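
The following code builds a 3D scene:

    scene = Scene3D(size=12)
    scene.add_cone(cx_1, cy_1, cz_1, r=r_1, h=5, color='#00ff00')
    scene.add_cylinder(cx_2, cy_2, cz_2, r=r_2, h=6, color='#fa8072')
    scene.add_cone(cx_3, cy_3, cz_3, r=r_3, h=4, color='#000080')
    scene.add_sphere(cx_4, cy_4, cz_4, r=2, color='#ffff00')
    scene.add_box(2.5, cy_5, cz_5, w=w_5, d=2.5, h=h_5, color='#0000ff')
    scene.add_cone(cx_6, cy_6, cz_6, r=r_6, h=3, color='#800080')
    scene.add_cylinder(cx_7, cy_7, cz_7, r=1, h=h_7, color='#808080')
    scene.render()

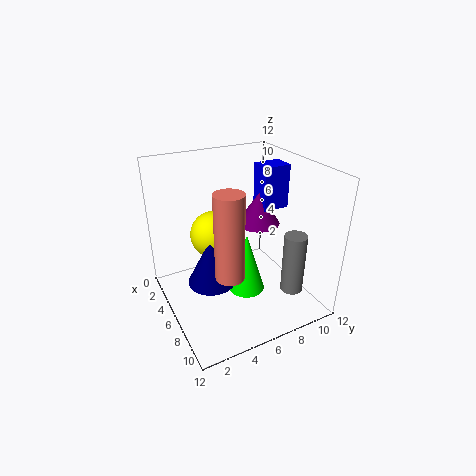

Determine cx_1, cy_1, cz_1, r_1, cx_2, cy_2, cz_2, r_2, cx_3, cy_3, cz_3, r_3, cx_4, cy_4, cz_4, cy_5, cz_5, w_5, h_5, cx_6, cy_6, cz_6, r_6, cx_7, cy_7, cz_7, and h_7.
cx_1 = 7.5
cy_1 = 6
cz_1 = 2
r_1 = 1.5
cx_2 = 10.5
cy_2 = 3
cz_2 = 6
r_2 = 1
cx_3 = 6
cy_3 = 3.5
cz_3 = 2.5
r_3 = 2
cx_4 = 4.5
cy_4 = 4.5
cz_4 = 6
cy_5 = 9.5
cz_5 = 7
w_5 = 2
h_5 = 4
cx_6 = 3.5
cy_6 = 9.5
cz_6 = 5.5
r_6 = 2
cx_7 = 8
cy_7 = 10.5
cz_7 = 0.5
h_7 = 5.5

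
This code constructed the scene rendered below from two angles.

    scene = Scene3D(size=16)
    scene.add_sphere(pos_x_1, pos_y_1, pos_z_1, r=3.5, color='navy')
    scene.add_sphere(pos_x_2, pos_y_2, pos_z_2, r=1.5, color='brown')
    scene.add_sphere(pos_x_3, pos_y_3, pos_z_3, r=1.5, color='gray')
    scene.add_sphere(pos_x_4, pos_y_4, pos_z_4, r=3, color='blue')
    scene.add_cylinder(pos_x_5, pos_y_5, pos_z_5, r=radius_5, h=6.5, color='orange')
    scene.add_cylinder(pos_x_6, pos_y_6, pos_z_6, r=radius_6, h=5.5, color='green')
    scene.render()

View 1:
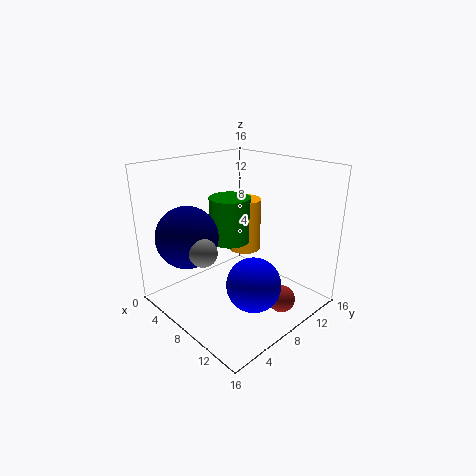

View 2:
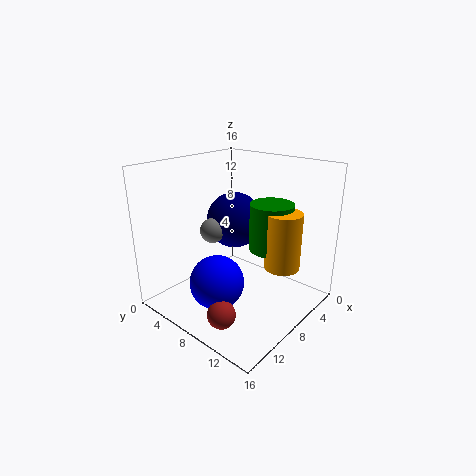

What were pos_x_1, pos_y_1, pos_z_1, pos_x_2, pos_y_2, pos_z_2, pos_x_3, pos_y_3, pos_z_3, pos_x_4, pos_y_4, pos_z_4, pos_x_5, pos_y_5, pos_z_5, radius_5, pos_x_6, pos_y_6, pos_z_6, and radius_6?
pos_x_1 = 4; pos_y_1 = 4; pos_z_1 = 8; pos_x_2 = 13; pos_y_2 = 10; pos_z_2 = 1.5; pos_x_3 = 7.5; pos_y_3 = 3.5; pos_z_3 = 7.5; pos_x_4 = 11; pos_y_4 = 7.5; pos_z_4 = 3.5; pos_x_5 = 5; pos_y_5 = 12; pos_z_5 = 4.5; radius_5 = 2; pos_x_6 = 4.5; pos_y_6 = 10; pos_z_6 = 6; radius_6 = 2.5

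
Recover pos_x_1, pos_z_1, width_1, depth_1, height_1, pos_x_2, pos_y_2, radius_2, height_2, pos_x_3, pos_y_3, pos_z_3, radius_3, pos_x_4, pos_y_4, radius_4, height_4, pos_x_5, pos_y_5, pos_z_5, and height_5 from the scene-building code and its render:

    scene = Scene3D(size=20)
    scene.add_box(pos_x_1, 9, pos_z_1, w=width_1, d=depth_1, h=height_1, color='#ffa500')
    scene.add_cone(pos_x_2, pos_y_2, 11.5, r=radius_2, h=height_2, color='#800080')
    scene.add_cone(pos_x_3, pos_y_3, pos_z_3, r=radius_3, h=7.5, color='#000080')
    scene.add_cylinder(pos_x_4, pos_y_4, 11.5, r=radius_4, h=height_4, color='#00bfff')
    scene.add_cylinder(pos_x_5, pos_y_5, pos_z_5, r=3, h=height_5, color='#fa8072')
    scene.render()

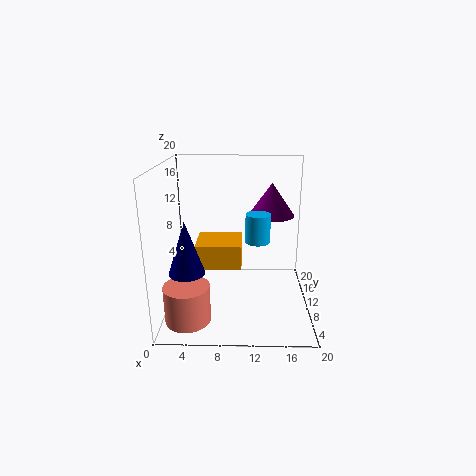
pos_x_1 = 4; pos_z_1 = 5.5; width_1 = 6.5; depth_1 = 6; height_1 = 3.5; pos_x_2 = 15; pos_y_2 = 16; radius_2 = 3.5; height_2 = 5; pos_x_3 = 3; pos_y_3 = 8; pos_z_3 = 5.5; radius_3 = 2.5; pos_x_4 = 12.5; pos_y_4 = 5; radius_4 = 1.5; height_4 = 3.5; pos_x_5 = 3.5; pos_y_5 = 4.5; pos_z_5 = 0.5; height_5 = 5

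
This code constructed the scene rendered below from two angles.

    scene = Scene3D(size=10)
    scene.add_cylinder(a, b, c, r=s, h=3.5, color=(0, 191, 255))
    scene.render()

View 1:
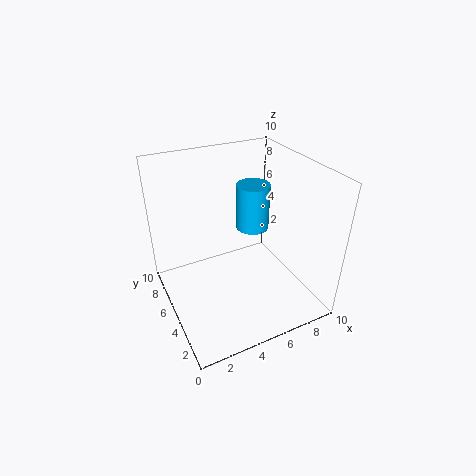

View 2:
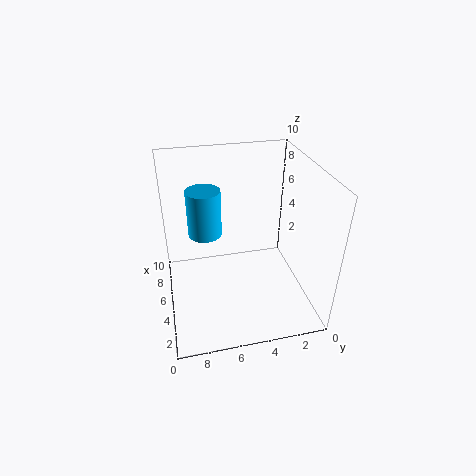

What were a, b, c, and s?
a = 7.25, b = 7, c = 4.25, s = 1.25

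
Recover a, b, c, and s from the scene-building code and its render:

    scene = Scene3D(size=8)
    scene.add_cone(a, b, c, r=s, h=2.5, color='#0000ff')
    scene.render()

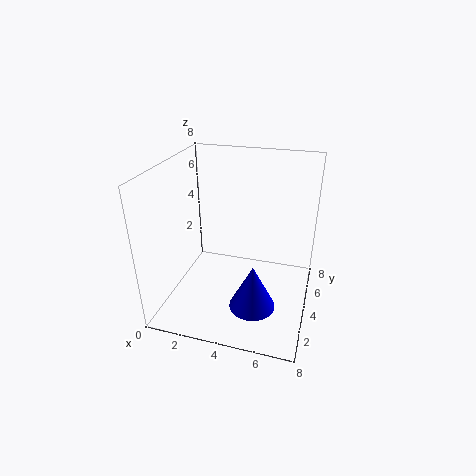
a = 5.25, b = 2.5, c = 0.75, s = 1.25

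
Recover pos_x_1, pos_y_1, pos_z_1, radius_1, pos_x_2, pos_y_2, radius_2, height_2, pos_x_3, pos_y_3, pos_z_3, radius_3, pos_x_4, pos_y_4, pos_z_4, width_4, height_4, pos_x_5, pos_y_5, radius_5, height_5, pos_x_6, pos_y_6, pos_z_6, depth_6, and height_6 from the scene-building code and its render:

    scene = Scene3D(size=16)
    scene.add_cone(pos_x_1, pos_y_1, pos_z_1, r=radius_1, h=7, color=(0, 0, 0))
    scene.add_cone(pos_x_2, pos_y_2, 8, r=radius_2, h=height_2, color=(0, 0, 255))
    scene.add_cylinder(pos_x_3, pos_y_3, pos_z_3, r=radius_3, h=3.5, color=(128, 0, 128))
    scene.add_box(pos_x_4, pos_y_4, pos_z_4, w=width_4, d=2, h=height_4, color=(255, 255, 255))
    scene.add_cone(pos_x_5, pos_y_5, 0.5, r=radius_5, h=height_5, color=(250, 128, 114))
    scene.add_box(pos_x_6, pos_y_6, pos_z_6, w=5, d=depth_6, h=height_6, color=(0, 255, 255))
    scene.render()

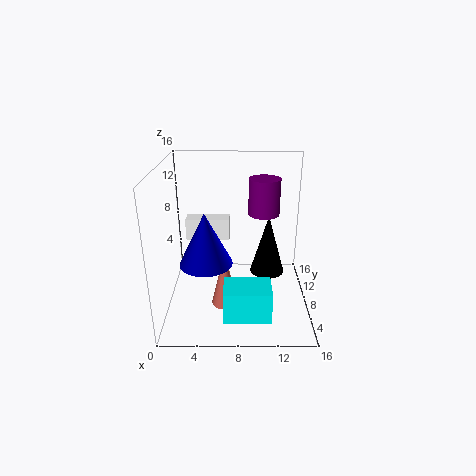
pos_x_1 = 11.5
pos_y_1 = 9.5
pos_z_1 = 3
radius_1 = 2
pos_x_2 = 5
pos_y_2 = 2.5
radius_2 = 2.5
height_2 = 5
pos_x_3 = 10.5
pos_y_3 = 5
pos_z_3 = 12
radius_3 = 1.5
pos_x_4 = 2
pos_y_4 = 9.5
pos_z_4 = 7
width_4 = 5
height_4 = 2.5
pos_x_5 = 6.5
pos_y_5 = 6.5
radius_5 = 1.5
height_5 = 6.5
pos_x_6 = 6.5
pos_y_6 = 2
pos_z_6 = 1
depth_6 = 3.5
height_6 = 3.5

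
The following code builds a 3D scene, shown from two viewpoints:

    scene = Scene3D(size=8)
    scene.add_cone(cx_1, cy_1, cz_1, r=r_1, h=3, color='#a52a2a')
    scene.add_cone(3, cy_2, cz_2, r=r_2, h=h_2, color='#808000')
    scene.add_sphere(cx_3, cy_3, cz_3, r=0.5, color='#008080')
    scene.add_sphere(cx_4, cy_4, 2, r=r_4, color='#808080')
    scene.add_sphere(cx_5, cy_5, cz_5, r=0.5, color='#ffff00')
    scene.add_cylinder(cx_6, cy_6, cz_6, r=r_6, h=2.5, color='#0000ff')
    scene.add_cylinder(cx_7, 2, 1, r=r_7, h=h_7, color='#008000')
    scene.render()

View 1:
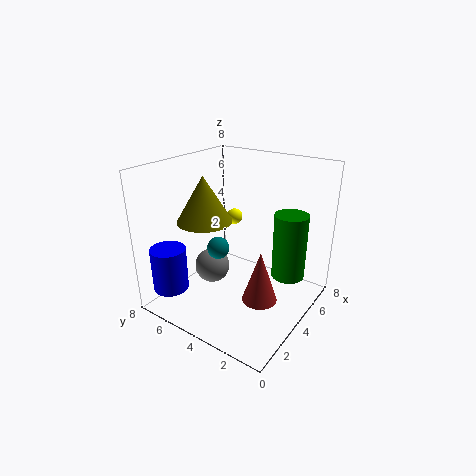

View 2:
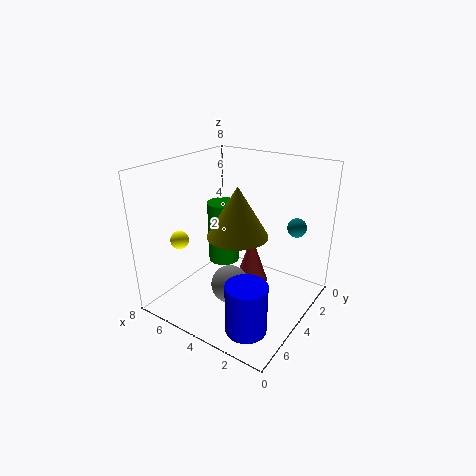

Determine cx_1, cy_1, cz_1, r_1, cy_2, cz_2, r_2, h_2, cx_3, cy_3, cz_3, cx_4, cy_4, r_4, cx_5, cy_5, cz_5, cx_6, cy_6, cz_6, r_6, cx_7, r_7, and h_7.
cx_1 = 4
cy_1 = 2.5
cz_1 = 0.5
r_1 = 1
cy_2 = 5.5
cz_2 = 5
r_2 = 1.5
h_2 = 2.5
cx_3 = 1
cy_3 = 3
cz_3 = 5
cx_4 = 3.5
cy_4 = 5.5
r_4 = 1
cx_5 = 6.5
cy_5 = 6
cz_5 = 4
cx_6 = 1.5
cy_6 = 7
cz_6 = 1
r_6 = 1
cx_7 = 6.5
r_7 = 1
h_7 = 4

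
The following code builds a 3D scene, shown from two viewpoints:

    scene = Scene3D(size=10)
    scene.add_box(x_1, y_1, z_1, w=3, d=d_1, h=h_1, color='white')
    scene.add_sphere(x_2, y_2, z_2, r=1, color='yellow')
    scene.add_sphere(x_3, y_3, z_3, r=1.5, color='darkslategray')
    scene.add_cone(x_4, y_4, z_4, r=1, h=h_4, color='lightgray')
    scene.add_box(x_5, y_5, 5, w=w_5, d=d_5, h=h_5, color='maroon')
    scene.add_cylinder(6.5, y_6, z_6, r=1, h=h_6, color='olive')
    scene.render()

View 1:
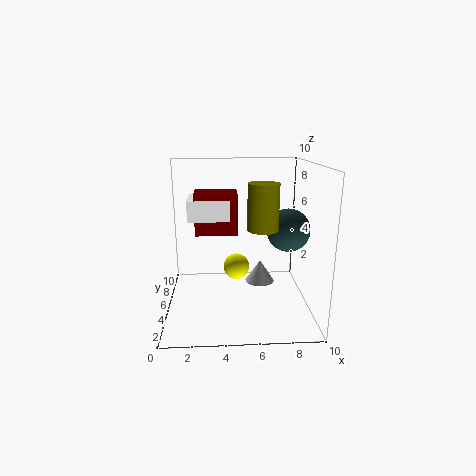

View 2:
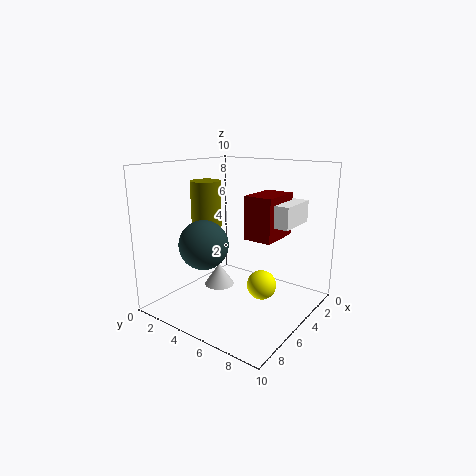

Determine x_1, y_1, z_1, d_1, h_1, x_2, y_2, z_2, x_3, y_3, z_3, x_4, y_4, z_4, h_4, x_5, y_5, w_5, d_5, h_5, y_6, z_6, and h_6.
x_1 = 1.5, y_1 = 5.5, z_1 = 6, d_1 = 3, h_1 = 1.5, x_2 = 5, y_2 = 7, z_2 = 2, x_3 = 8.5, y_3 = 5, z_3 = 5.5, x_4 = 6.5, y_4 = 4.5, z_4 = 2, h_4 = 1.5, x_5 = 2, y_5 = 5.5, w_5 = 3, d_5 = 2, h_5 = 3, y_6 = 3.5, z_6 = 6, h_6 = 3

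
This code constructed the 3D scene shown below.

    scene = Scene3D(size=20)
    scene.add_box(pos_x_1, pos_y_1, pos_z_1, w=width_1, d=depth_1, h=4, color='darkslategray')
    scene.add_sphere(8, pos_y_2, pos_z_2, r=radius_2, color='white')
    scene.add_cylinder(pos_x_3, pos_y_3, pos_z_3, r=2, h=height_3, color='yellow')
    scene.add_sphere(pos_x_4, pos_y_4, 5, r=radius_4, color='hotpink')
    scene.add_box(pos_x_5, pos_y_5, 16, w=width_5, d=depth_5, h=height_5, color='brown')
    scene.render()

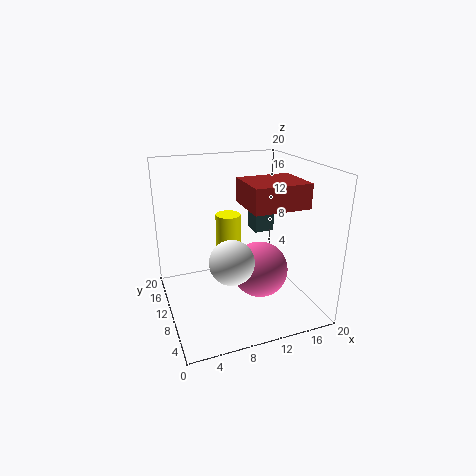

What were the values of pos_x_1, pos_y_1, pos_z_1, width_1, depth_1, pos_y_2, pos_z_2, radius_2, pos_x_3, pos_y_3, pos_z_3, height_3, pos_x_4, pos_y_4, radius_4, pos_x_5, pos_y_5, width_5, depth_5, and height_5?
pos_x_1 = 14, pos_y_1 = 13, pos_z_1 = 9, width_1 = 3, depth_1 = 3, pos_y_2 = 7, pos_z_2 = 8, radius_2 = 3, pos_x_3 = 11, pos_y_3 = 17, pos_z_3 = 4, height_3 = 7, pos_x_4 = 13, pos_y_4 = 9, radius_4 = 4, pos_x_5 = 9, pos_y_5 = 2, width_5 = 7, depth_5 = 6, height_5 = 3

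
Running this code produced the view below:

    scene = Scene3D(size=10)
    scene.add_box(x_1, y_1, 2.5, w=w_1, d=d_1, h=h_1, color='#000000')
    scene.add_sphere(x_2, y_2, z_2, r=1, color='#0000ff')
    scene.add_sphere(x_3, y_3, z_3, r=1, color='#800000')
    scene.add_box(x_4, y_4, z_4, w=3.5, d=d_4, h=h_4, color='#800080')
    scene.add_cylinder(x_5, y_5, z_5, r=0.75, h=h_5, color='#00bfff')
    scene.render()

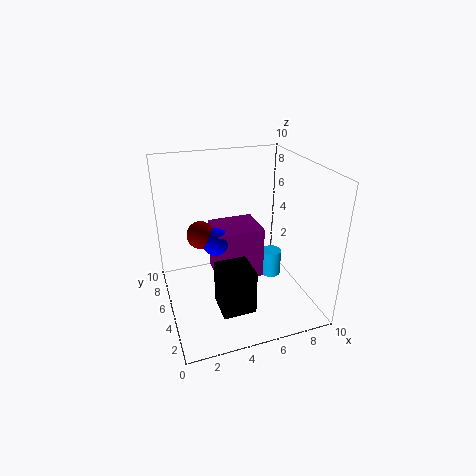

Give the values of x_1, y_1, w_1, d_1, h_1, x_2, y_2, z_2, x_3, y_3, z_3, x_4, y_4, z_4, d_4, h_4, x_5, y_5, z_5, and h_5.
x_1 = 2.5
y_1 = 0.25
w_1 = 2
d_1 = 2
h_1 = 2.75
x_2 = 3.75
y_2 = 6.25
z_2 = 4.25
x_3 = 2.75
y_3 = 6.75
z_3 = 4.75
x_4 = 3.75
y_4 = 5.5
z_4 = 1
d_4 = 3
h_4 = 4
x_5 = 8
y_5 = 5.75
z_5 = 1
h_5 = 2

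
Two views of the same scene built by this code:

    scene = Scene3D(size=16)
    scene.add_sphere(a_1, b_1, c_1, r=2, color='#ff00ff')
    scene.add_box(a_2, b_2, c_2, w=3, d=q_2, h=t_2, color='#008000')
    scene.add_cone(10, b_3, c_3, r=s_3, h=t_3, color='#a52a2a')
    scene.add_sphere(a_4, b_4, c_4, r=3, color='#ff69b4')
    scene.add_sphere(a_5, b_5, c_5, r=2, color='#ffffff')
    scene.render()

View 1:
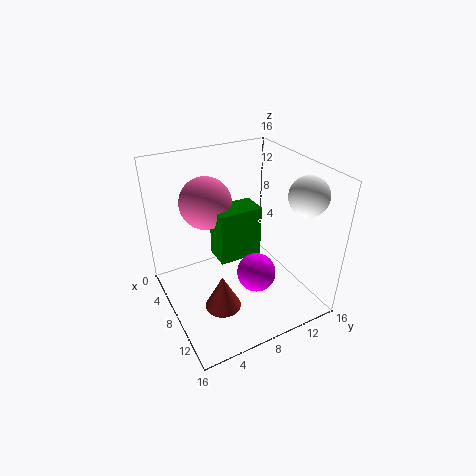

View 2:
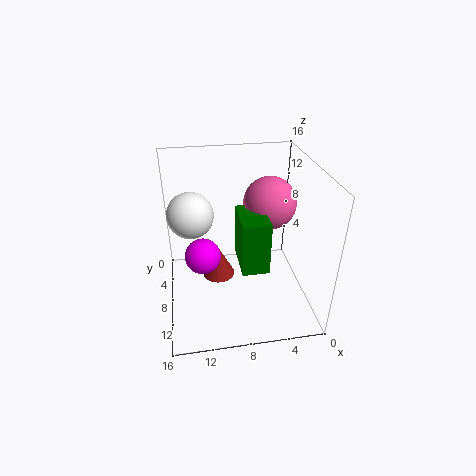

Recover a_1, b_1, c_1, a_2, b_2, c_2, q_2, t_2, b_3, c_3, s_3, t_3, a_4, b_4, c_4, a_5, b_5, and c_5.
a_1 = 12, b_1 = 8, c_1 = 6, a_2 = 5, b_2 = 6, c_2 = 5, q_2 = 5, t_2 = 6, b_3 = 5, c_3 = 1, s_3 = 2, t_3 = 4, a_4 = 4, b_4 = 6, c_4 = 11, a_5 = 13, b_5 = 13, c_5 = 14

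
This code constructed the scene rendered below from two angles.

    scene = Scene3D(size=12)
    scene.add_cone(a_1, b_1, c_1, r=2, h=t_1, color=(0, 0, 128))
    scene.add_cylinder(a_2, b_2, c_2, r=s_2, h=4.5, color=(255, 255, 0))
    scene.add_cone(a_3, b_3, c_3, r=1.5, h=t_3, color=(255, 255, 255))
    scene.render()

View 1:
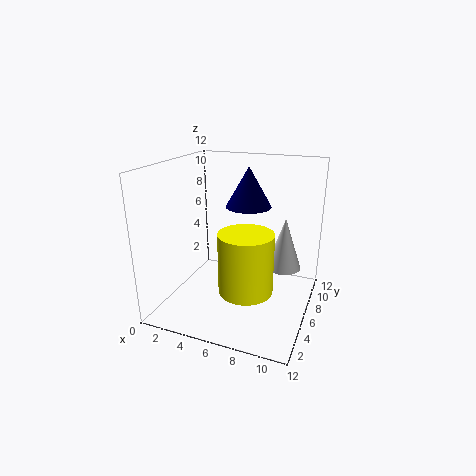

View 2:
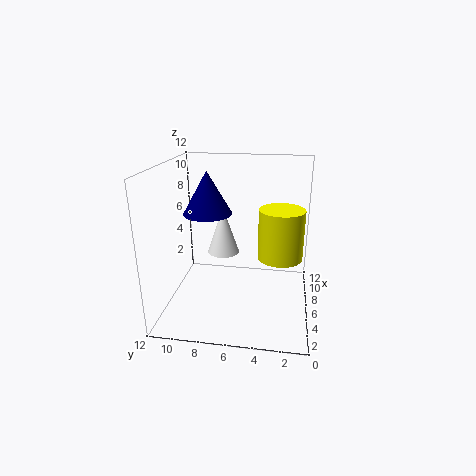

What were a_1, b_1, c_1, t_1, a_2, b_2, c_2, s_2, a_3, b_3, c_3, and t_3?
a_1 = 6; b_1 = 8.5; c_1 = 8; t_1 = 3.5; a_2 = 8; b_2 = 2.5; c_2 = 3.5; s_2 = 2; a_3 = 9.5; b_3 = 8; c_3 = 3; t_3 = 4.5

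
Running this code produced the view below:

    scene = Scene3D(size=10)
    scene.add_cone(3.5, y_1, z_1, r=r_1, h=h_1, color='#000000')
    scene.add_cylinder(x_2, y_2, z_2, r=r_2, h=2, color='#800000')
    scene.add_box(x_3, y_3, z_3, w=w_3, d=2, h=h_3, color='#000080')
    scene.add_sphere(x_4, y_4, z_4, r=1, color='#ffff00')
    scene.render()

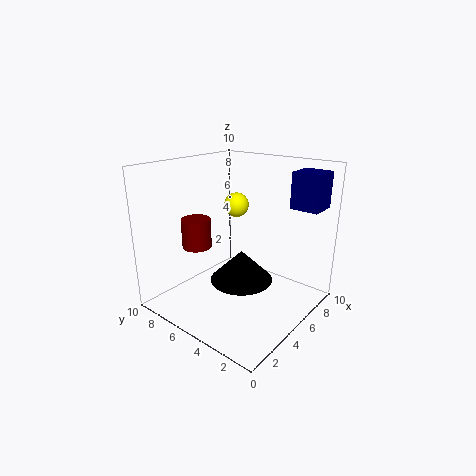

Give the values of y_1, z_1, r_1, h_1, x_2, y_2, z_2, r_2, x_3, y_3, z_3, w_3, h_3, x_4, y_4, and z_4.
y_1 = 3.5, z_1 = 3, r_1 = 2, h_1 = 2, x_2 = 3, y_2 = 7, z_2 = 4.5, r_2 = 1, x_3 = 7.5, y_3 = 0.5, z_3 = 7, w_3 = 2, h_3 = 2.5, x_4 = 8.5, y_4 = 8, z_4 = 6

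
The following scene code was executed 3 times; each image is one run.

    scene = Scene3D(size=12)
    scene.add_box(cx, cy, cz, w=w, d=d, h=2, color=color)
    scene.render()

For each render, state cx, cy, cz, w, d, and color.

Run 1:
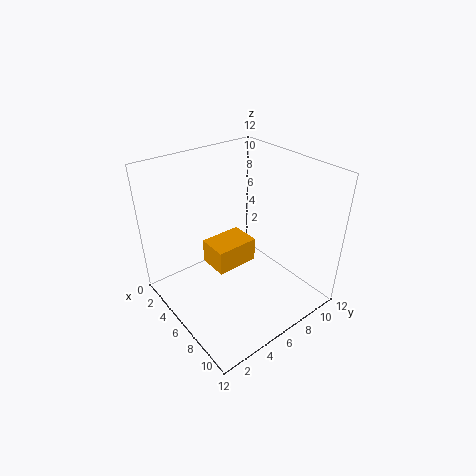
cx = 4.5; cy = 3.5; cz = 4; w = 2.5; d = 3.5; color = 'orange'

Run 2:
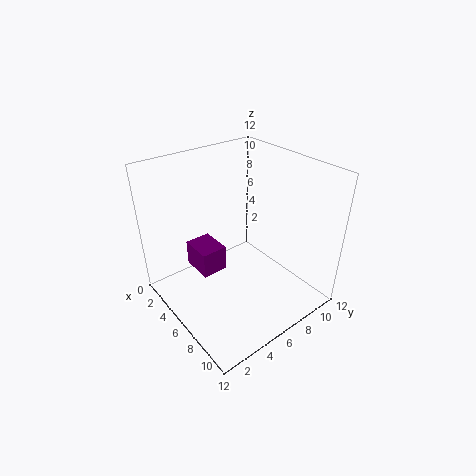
cx = 4.5; cy = 2; cz = 4.5; w = 2.5; d = 2; color = 'purple'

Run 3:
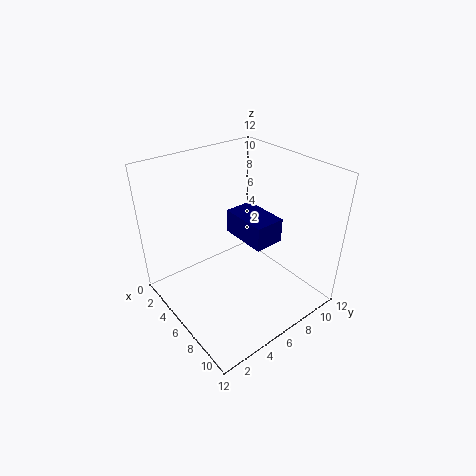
cx = 4.5; cy = 6; cz = 6; w = 4; d = 2.5; color = 'navy'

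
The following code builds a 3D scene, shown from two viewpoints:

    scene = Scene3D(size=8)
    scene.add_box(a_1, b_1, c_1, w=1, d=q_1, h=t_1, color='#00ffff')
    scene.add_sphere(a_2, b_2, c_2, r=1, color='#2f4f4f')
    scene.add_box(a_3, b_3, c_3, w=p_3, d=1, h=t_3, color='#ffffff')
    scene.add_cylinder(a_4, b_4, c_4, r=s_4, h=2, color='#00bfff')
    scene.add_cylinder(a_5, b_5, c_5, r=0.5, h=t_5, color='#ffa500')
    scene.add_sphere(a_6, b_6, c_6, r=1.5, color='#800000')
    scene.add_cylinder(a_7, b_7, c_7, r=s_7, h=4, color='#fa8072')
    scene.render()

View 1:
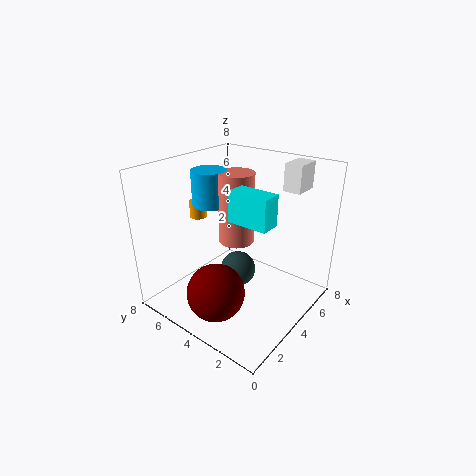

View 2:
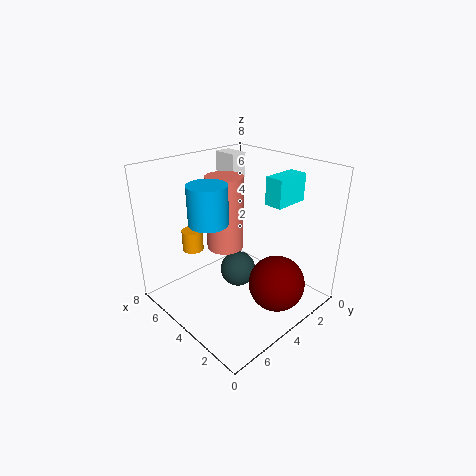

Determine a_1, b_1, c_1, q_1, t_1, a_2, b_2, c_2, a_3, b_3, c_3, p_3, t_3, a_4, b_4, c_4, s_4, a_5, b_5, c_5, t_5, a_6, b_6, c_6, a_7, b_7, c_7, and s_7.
a_1 = 2
b_1 = 1
c_1 = 6
q_1 = 2
t_1 = 1.5
a_2 = 4
b_2 = 4
c_2 = 2
a_3 = 6
b_3 = 1.5
c_3 = 6.5
p_3 = 1.5
t_3 = 1.5
a_4 = 4
b_4 = 6
c_4 = 5.5
s_4 = 1
a_5 = 4
b_5 = 7
c_5 = 4.5
t_5 = 1
a_6 = 1.5
b_6 = 3.5
c_6 = 2
a_7 = 4.5
b_7 = 4.5
c_7 = 3.5
s_7 = 1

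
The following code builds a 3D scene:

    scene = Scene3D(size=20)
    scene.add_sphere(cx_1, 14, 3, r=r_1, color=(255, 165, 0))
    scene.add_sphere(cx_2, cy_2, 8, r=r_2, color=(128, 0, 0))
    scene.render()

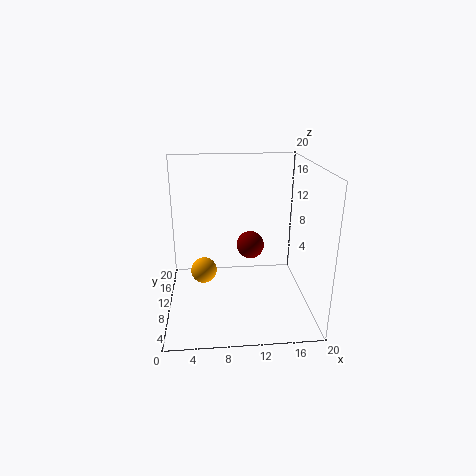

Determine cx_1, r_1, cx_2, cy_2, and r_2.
cx_1 = 5
r_1 = 2
cx_2 = 12
cy_2 = 12
r_2 = 2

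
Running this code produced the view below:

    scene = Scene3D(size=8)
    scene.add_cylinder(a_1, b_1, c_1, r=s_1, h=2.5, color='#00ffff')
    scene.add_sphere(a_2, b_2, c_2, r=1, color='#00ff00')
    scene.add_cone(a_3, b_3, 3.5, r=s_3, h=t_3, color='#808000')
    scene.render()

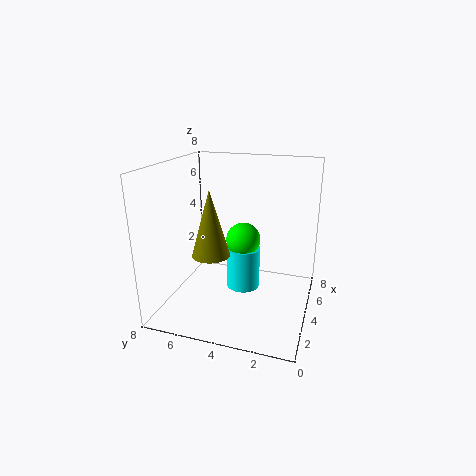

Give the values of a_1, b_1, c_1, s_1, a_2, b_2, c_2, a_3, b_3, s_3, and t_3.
a_1 = 5
b_1 = 4
c_1 = 0.5
s_1 = 1
a_2 = 5
b_2 = 4
c_2 = 3.5
a_3 = 2.5
b_3 = 5
s_3 = 1
t_3 = 3.5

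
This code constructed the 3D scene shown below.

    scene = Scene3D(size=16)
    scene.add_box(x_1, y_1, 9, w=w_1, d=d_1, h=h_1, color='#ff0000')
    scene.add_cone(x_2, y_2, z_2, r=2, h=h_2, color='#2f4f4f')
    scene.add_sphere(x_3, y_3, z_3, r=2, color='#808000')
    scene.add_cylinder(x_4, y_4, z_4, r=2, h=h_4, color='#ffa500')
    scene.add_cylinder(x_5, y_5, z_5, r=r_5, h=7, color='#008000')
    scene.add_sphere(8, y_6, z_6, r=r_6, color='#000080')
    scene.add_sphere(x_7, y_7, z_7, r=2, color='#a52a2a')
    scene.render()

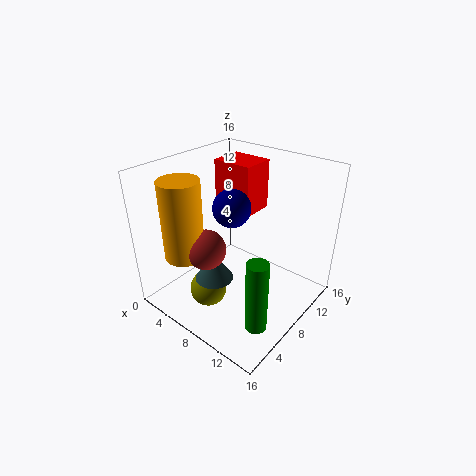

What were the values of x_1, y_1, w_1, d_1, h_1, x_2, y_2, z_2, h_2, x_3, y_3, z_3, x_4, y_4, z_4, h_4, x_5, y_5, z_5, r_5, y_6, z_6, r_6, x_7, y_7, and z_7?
x_1 = 2; y_1 = 11; w_1 = 5; d_1 = 4; h_1 = 6; x_2 = 8; y_2 = 4; z_2 = 5; h_2 = 3; x_3 = 7; y_3 = 4; z_3 = 3; x_4 = 6; y_4 = 2; z_4 = 8; h_4 = 8; x_5 = 15; y_5 = 2; z_5 = 4; r_5 = 1; y_6 = 7; z_6 = 12; r_6 = 2; x_7 = 8; y_7 = 3; z_7 = 9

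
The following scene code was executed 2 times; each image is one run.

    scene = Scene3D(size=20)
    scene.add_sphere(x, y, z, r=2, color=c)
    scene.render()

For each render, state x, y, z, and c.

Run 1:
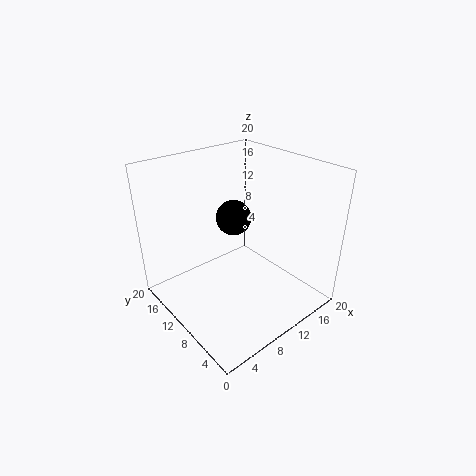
x = 6; y = 6; z = 16; c = 'black'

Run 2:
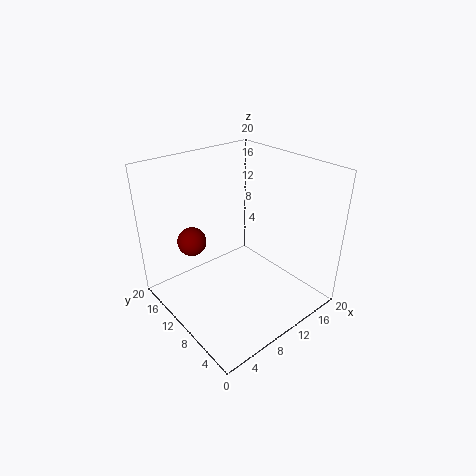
x = 5; y = 14; z = 9.5; c = 'maroon'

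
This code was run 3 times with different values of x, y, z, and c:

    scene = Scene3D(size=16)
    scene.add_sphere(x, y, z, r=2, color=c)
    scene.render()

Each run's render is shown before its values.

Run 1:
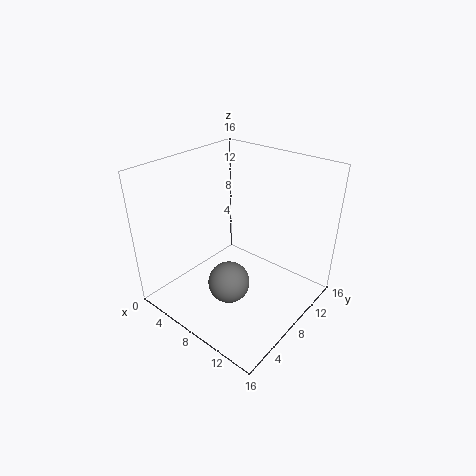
x = 11, y = 3, z = 6.5, c = 'gray'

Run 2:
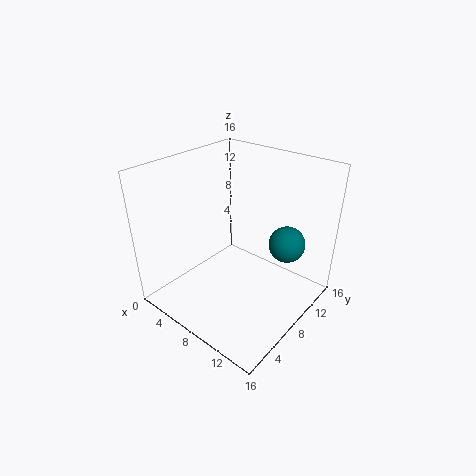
x = 12.5, y = 11, z = 7.5, c = 'teal'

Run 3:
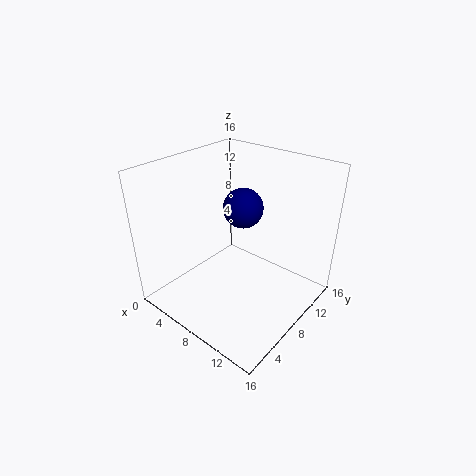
x = 9.5, y = 7, z = 12.5, c = 'navy'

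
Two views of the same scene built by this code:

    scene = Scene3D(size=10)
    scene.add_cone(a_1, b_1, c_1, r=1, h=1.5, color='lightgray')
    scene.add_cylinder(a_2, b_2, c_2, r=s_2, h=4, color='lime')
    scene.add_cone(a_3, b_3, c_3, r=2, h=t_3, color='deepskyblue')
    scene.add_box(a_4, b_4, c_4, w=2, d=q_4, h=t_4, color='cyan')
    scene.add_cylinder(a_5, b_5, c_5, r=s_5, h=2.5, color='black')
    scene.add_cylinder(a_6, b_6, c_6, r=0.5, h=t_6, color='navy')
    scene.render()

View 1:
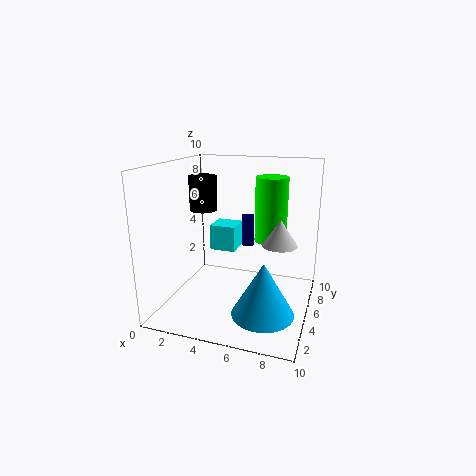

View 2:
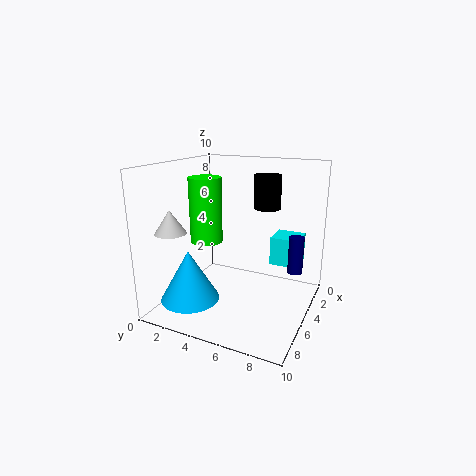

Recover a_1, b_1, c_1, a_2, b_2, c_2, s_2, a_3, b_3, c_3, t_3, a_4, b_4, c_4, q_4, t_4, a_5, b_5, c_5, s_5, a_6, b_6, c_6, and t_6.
a_1 = 8.5
b_1 = 2
c_1 = 6
a_2 = 7.5
b_2 = 4
c_2 = 5.5
s_2 = 1
a_3 = 7.5
b_3 = 2.5
c_3 = 1
t_3 = 3.5
a_4 = 2
b_4 = 7
c_4 = 3
q_4 = 2
t_4 = 2
a_5 = 2
b_5 = 6
c_5 = 6.5
s_5 = 1
a_6 = 4.5
b_6 = 9
c_6 = 3
t_6 = 2.5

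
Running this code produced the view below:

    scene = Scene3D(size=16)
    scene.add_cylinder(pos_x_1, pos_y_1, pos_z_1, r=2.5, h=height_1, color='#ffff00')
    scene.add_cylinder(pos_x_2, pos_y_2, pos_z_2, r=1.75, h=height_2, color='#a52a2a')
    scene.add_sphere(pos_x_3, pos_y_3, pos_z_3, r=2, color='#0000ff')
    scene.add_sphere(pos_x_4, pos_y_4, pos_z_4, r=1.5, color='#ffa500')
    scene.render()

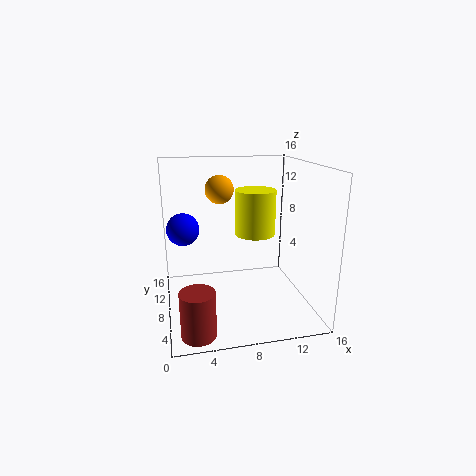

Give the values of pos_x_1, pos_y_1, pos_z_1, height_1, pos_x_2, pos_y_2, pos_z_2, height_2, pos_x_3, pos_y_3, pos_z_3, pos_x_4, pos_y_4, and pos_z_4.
pos_x_1 = 11, pos_y_1 = 11.75, pos_z_1 = 7, height_1 = 5.5, pos_x_2 = 2.75, pos_y_2 = 2.25, pos_z_2 = 0.25, height_2 = 4.75, pos_x_3 = 2.25, pos_y_3 = 13, pos_z_3 = 7.75, pos_x_4 = 6, pos_y_4 = 8, pos_z_4 = 13.5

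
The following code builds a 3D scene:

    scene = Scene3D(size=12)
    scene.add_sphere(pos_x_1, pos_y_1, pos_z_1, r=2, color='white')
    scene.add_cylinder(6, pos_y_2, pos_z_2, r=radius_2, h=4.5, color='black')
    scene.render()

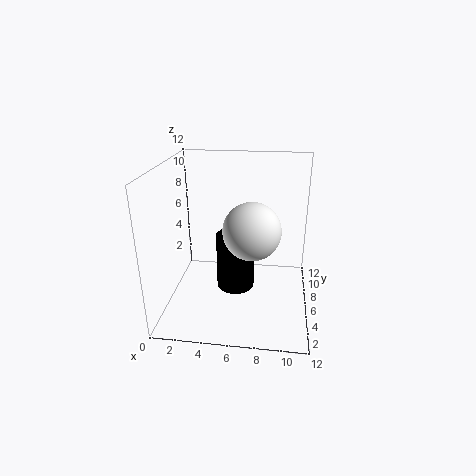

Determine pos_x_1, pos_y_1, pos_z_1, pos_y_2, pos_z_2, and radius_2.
pos_x_1 = 7.5, pos_y_1 = 2, pos_z_1 = 8.5, pos_y_2 = 4.5, pos_z_2 = 2.5, radius_2 = 1.5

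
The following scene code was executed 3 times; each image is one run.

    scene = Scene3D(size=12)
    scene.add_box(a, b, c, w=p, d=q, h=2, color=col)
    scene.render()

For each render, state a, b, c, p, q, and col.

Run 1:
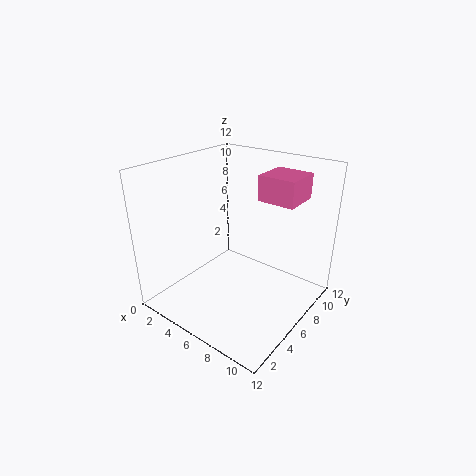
a = 7.5
b = 6.5
c = 9.5
p = 3
q = 3
col = 'hotpink'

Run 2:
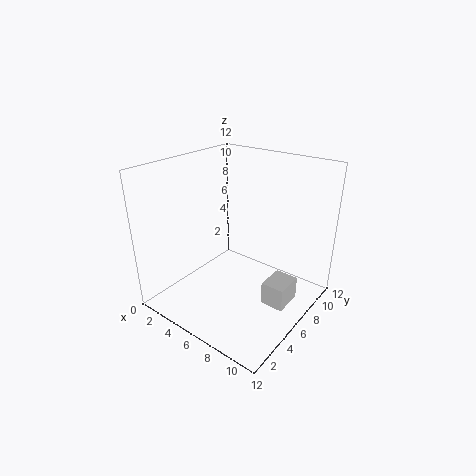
a = 8.5
b = 6
c = 0.5
p = 2
q = 2.5
col = 'lightgray'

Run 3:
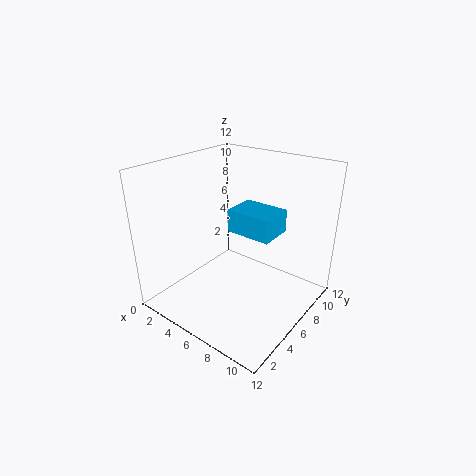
a = 4.5
b = 6.5
c = 6
p = 4
q = 3
col = 'deepskyblue'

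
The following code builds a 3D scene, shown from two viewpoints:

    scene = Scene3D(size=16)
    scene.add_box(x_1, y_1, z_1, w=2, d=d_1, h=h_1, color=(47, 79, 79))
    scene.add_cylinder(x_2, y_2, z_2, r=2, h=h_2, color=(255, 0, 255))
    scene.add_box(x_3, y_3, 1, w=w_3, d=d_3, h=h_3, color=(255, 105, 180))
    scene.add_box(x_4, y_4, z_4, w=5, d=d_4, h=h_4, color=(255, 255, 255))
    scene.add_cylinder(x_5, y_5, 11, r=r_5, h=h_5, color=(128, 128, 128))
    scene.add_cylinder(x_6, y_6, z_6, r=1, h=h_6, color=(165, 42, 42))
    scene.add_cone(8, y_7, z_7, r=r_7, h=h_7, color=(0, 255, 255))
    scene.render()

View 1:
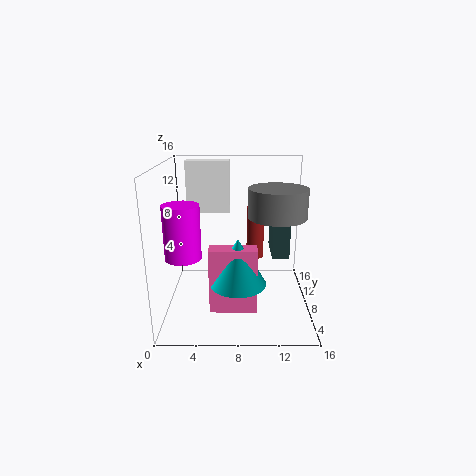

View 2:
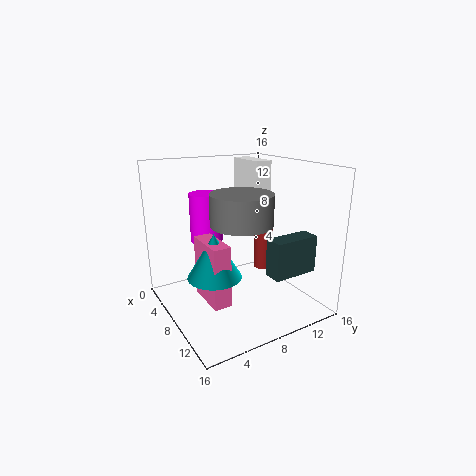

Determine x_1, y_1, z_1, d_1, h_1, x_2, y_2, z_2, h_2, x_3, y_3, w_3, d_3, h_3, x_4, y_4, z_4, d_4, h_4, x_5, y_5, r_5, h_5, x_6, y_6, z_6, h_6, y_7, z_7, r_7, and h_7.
x_1 = 12
y_1 = 9
z_1 = 5
d_1 = 5
h_1 = 4
x_2 = 2
y_2 = 7
z_2 = 6
h_2 = 6
x_3 = 5
y_3 = 4
w_3 = 5
d_3 = 2
h_3 = 7
x_4 = 2
y_4 = 11
z_4 = 10
d_4 = 2
h_4 = 6
x_5 = 12
y_5 = 6
r_5 = 3
h_5 = 3
x_6 = 10
y_6 = 10
z_6 = 5
h_6 = 6
y_7 = 5
z_7 = 4
r_7 = 3
h_7 = 5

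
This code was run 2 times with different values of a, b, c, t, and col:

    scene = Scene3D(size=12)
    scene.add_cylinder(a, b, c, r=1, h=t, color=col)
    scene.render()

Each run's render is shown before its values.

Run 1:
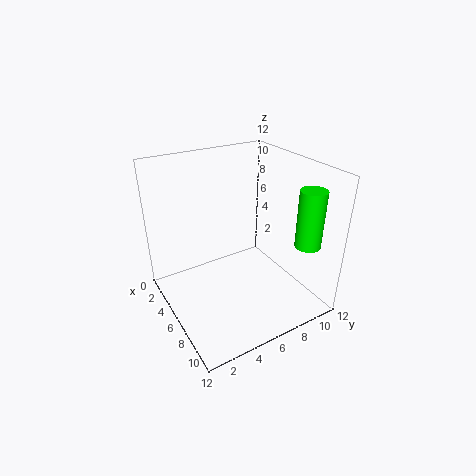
a = 10.5; b = 9.5; c = 6.5; t = 4.5; col = 'lime'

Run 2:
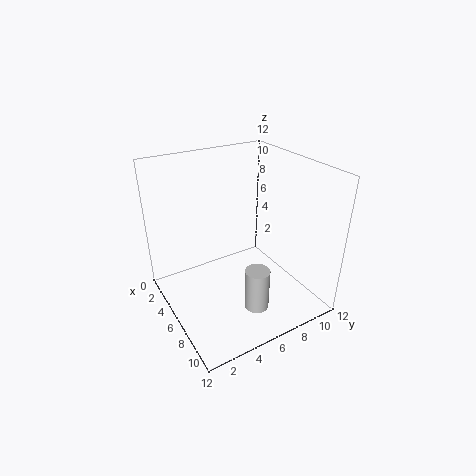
a = 9; b = 6; c = 1; t = 3.5; col = 'lightgray'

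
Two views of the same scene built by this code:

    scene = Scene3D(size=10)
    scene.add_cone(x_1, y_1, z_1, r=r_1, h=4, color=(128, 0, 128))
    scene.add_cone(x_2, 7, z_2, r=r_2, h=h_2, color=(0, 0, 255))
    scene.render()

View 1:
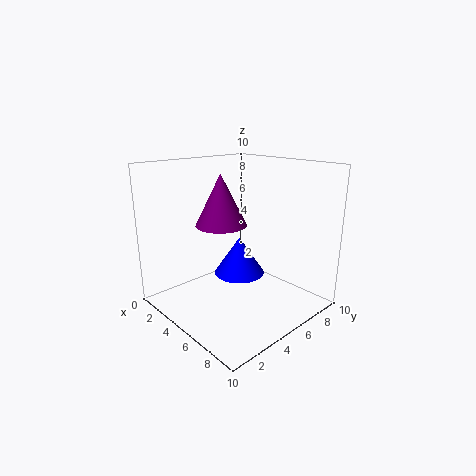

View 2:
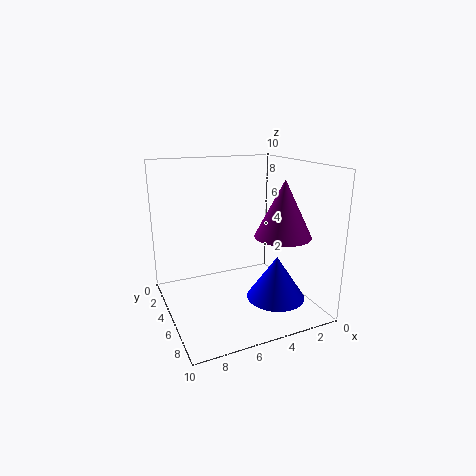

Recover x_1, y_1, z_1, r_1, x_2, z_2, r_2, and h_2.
x_1 = 2; y_1 = 6; z_1 = 5; r_1 = 2; x_2 = 3; z_2 = 1; r_2 = 2; h_2 = 3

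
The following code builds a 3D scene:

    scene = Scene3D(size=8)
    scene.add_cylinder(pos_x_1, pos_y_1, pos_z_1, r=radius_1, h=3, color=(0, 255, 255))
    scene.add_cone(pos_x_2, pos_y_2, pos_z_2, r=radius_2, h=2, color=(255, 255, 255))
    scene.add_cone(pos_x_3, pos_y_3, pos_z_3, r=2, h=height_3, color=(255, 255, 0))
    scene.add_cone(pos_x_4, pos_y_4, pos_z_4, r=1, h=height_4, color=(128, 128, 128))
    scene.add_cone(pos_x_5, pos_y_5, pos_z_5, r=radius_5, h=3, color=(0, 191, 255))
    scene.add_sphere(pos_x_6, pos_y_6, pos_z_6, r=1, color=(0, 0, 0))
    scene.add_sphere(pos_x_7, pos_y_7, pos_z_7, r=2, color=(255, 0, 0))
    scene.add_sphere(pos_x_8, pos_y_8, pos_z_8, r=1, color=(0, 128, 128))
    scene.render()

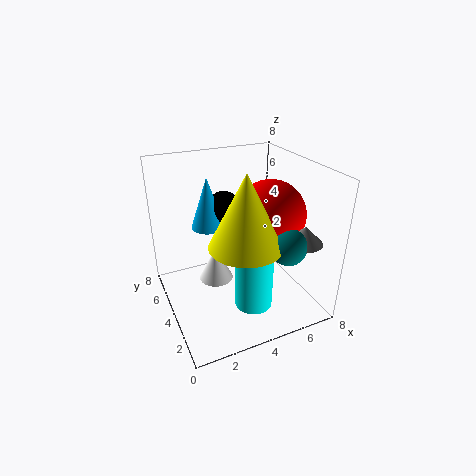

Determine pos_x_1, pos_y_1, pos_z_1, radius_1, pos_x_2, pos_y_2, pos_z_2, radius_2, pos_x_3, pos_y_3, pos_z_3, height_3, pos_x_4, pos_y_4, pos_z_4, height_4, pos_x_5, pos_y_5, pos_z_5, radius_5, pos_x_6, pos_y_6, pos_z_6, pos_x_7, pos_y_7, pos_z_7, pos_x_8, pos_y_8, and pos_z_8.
pos_x_1 = 4; pos_y_1 = 2; pos_z_1 = 1; radius_1 = 1; pos_x_2 = 3; pos_y_2 = 5; pos_z_2 = 1; radius_2 = 1; pos_x_3 = 4; pos_y_3 = 3; pos_z_3 = 4; height_3 = 4; pos_x_4 = 7; pos_y_4 = 2; pos_z_4 = 4; height_4 = 1; pos_x_5 = 3; pos_y_5 = 6; pos_z_5 = 4; radius_5 = 1; pos_x_6 = 4; pos_y_6 = 6; pos_z_6 = 5; pos_x_7 = 6; pos_y_7 = 4; pos_z_7 = 5; pos_x_8 = 6; pos_y_8 = 2; pos_z_8 = 4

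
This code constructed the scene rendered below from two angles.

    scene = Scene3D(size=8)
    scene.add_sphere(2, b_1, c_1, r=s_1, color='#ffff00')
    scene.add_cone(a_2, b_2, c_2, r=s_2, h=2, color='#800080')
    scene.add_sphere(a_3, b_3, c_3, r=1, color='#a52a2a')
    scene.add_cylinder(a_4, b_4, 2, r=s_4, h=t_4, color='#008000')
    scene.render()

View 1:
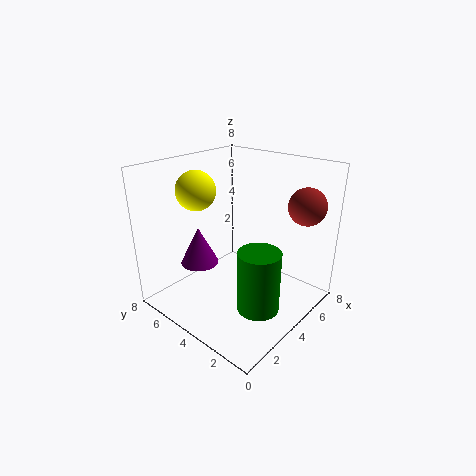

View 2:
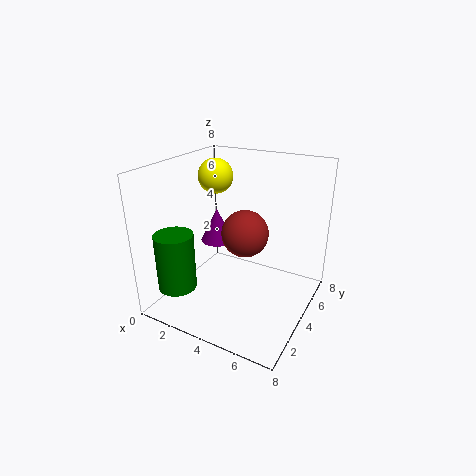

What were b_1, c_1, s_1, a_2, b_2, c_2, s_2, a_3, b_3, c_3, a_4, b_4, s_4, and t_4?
b_1 = 5; c_1 = 7; s_1 = 1; a_2 = 2; b_2 = 5; c_2 = 3; s_2 = 1; a_3 = 6; b_3 = 1; c_3 = 6; a_4 = 2; b_4 = 1; s_4 = 1; t_4 = 3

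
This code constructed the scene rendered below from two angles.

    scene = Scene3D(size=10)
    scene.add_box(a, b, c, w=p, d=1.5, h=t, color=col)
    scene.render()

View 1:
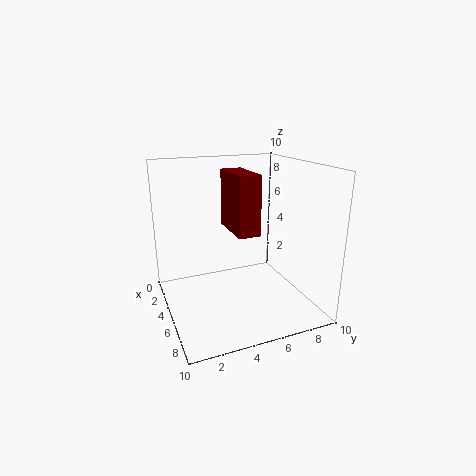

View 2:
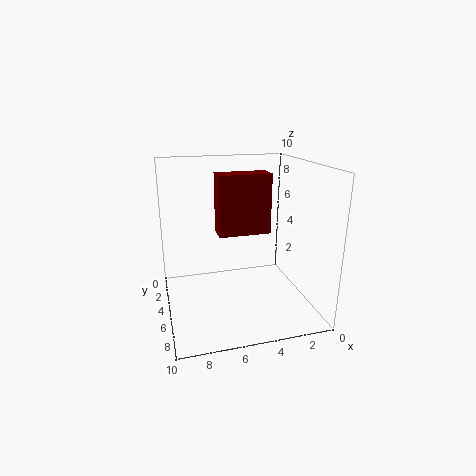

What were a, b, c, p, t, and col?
a = 3; b = 4.5; c = 5.5; p = 3.5; t = 4; col = 'maroon'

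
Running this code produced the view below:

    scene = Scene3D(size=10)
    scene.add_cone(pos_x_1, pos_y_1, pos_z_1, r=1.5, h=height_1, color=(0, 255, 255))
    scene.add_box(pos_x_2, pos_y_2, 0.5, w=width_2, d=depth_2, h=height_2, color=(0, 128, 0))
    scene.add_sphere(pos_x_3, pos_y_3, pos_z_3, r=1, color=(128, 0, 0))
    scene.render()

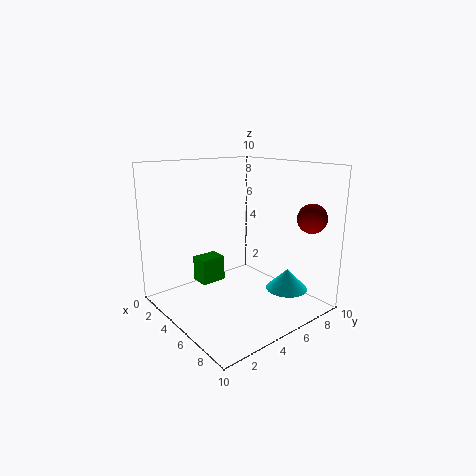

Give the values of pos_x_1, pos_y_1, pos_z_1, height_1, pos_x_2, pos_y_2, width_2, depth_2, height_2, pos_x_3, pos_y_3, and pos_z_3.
pos_x_1 = 7; pos_y_1 = 8; pos_z_1 = 1; height_1 = 1.5; pos_x_2 = 0.5; pos_y_2 = 4; width_2 = 1.5; depth_2 = 2; height_2 = 2; pos_x_3 = 8.5; pos_y_3 = 8.5; pos_z_3 = 6.5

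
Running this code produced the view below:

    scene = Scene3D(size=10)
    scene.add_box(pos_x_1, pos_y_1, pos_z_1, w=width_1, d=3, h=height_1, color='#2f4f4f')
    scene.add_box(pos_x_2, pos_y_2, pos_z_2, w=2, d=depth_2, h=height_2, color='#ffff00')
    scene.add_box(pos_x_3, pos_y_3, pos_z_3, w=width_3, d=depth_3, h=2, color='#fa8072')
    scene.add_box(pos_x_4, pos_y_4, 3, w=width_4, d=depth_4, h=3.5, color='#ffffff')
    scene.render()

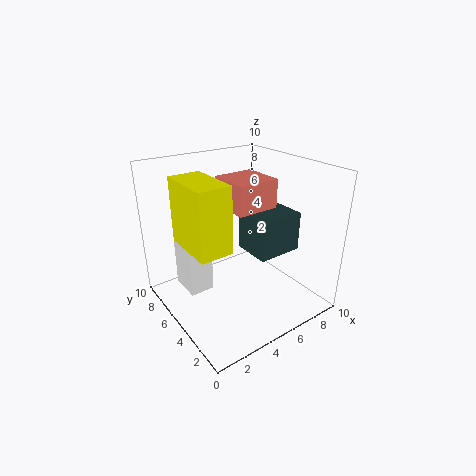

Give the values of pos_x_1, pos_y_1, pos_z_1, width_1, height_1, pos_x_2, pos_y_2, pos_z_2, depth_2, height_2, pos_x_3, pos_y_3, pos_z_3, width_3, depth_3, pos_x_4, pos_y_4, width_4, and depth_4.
pos_x_1 = 6.5; pos_y_1 = 4; pos_z_1 = 3; width_1 = 3.5; height_1 = 3; pos_x_2 = 0.5; pos_y_2 = 2; pos_z_2 = 6; depth_2 = 3.5; height_2 = 4; pos_x_3 = 4.5; pos_y_3 = 4; pos_z_3 = 7; width_3 = 3; depth_3 = 3; pos_x_4 = 0.5; pos_y_4 = 3.5; width_4 = 1.5; depth_4 = 2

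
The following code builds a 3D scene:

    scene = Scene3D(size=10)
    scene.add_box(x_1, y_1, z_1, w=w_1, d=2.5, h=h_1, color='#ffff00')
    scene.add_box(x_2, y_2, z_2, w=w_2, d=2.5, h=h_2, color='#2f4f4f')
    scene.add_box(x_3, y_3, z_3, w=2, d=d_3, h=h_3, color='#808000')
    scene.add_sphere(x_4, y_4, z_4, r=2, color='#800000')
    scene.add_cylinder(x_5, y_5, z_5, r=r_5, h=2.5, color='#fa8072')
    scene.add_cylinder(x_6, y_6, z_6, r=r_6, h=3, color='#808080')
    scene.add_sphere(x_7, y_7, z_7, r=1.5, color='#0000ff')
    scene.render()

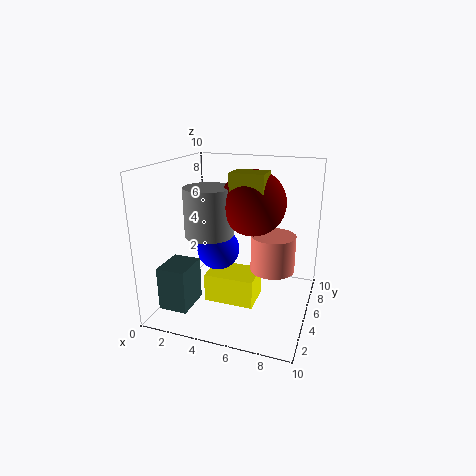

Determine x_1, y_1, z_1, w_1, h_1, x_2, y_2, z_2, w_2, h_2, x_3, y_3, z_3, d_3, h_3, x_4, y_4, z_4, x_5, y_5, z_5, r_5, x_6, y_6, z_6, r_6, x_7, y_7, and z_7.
x_1 = 3; y_1 = 3.5; z_1 = 0.5; w_1 = 3.5; h_1 = 2; x_2 = 0.5; y_2 = 1.5; z_2 = 0.5; w_2 = 2; h_2 = 3; x_3 = 5.5; y_3 = 2; z_3 = 8.5; d_3 = 1.5; h_3 = 1.5; x_4 = 6.5; y_4 = 3.5; z_4 = 8; x_5 = 7.5; y_5 = 5; z_5 = 3; r_5 = 1.5; x_6 = 4; y_6 = 2.5; z_6 = 6; r_6 = 1.5; x_7 = 3.5; y_7 = 5; z_7 = 4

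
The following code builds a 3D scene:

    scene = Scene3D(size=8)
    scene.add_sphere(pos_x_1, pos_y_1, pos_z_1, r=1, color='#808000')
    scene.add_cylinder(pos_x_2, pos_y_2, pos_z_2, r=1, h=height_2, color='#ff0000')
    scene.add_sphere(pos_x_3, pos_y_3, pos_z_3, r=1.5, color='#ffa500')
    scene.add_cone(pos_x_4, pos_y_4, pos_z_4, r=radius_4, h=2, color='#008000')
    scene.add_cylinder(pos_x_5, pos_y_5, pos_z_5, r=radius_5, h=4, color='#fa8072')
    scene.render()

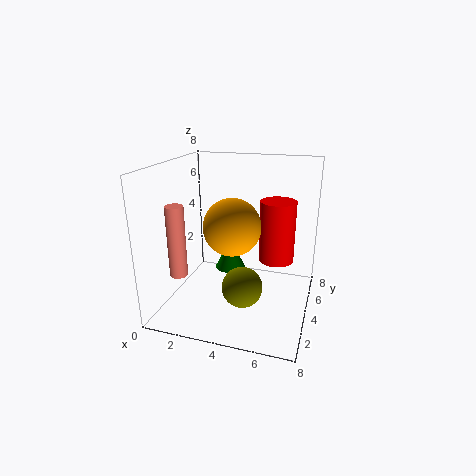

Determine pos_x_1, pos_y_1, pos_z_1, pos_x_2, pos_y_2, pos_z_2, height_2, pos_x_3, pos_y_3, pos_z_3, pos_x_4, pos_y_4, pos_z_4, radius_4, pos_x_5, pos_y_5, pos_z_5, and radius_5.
pos_x_1 = 5, pos_y_1 = 1.5, pos_z_1 = 2.5, pos_x_2 = 6, pos_y_2 = 5, pos_z_2 = 2.5, height_2 = 3.5, pos_x_3 = 4, pos_y_3 = 3, pos_z_3 = 5, pos_x_4 = 2.5, pos_y_4 = 7, pos_z_4 = 0.5, radius_4 = 1, pos_x_5 = 1, pos_y_5 = 2.5, pos_z_5 = 2, radius_5 = 0.5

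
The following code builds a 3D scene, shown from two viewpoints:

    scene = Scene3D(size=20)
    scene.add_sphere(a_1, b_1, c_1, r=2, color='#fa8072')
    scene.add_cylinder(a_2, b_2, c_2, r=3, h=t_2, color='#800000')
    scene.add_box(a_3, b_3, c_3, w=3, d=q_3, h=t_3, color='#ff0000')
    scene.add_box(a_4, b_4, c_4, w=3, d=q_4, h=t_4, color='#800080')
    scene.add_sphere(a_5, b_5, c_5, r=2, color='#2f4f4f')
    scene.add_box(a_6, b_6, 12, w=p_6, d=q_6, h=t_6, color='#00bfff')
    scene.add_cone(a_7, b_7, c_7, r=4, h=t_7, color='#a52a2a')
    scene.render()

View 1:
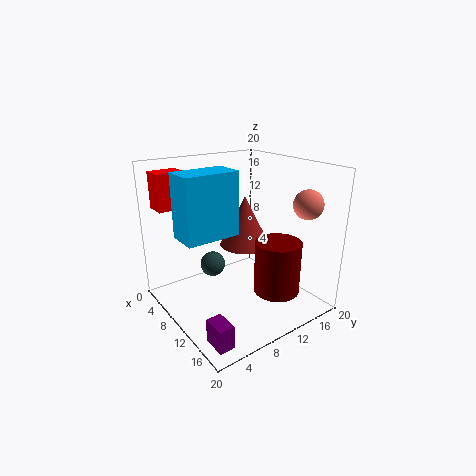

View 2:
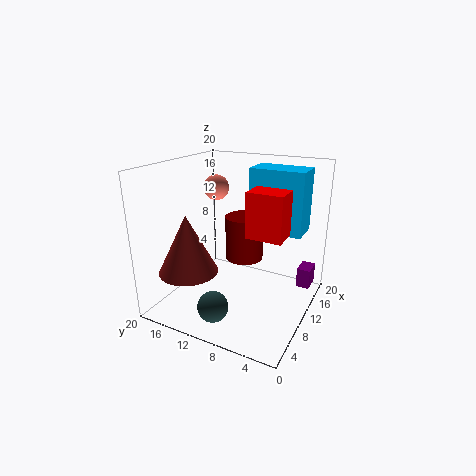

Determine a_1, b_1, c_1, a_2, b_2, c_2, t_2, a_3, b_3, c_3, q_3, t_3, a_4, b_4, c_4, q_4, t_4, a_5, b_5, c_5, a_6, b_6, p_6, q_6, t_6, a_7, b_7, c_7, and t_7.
a_1 = 16
b_1 = 17
c_1 = 15
a_2 = 16
b_2 = 12
c_2 = 4
t_2 = 7
a_3 = 2
b_3 = 1
c_3 = 14
q_3 = 4
t_3 = 5
a_4 = 16
b_4 = 1
c_4 = 1
q_4 = 2
t_4 = 3
a_5 = 3
b_5 = 10
c_5 = 3
a_6 = 9
b_6 = 1
p_6 = 4
q_6 = 7
t_6 = 8
a_7 = 5
b_7 = 15
c_7 = 6
t_7 = 8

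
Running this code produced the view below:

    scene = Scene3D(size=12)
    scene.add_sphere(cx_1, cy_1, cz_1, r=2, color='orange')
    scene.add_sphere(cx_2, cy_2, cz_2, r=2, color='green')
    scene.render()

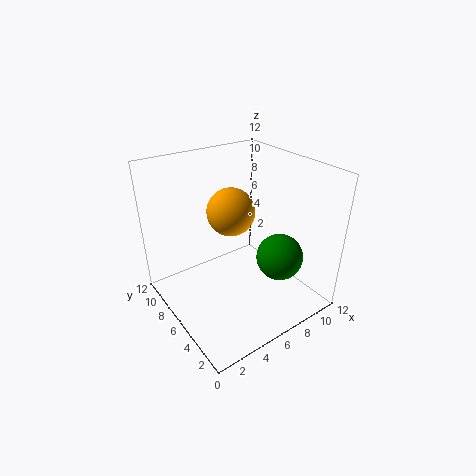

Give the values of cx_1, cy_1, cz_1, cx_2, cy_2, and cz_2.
cx_1 = 6; cy_1 = 7; cz_1 = 8; cx_2 = 9; cy_2 = 4; cz_2 = 4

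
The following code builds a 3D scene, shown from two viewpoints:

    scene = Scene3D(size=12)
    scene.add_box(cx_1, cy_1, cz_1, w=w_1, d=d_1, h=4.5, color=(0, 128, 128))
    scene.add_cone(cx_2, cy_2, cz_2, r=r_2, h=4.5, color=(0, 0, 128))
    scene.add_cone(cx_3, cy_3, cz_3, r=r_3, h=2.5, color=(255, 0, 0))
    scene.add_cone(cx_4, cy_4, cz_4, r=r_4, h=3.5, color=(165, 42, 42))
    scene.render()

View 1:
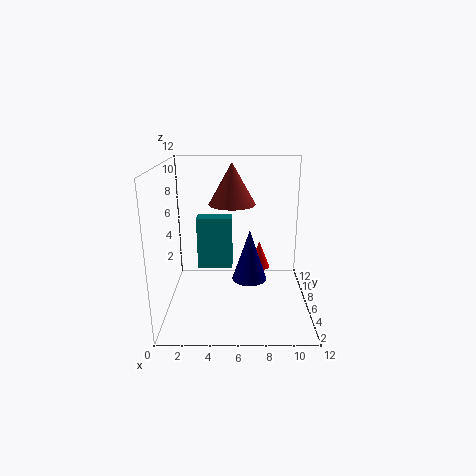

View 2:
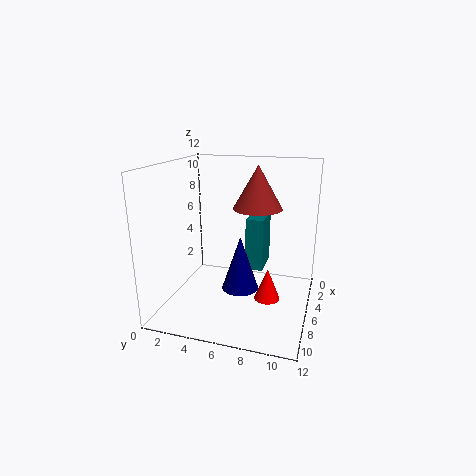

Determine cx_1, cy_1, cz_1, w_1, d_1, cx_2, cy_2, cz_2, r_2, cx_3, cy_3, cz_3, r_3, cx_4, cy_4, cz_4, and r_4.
cx_1 = 2.5, cy_1 = 6.5, cz_1 = 3, w_1 = 3, d_1 = 1.5, cx_2 = 7, cy_2 = 6.5, cz_2 = 2, r_2 = 1.5, cx_3 = 8, cy_3 = 9, cz_3 = 2, r_3 = 1, cx_4 = 5.5, cy_4 = 7.5, cz_4 = 8.5, r_4 = 2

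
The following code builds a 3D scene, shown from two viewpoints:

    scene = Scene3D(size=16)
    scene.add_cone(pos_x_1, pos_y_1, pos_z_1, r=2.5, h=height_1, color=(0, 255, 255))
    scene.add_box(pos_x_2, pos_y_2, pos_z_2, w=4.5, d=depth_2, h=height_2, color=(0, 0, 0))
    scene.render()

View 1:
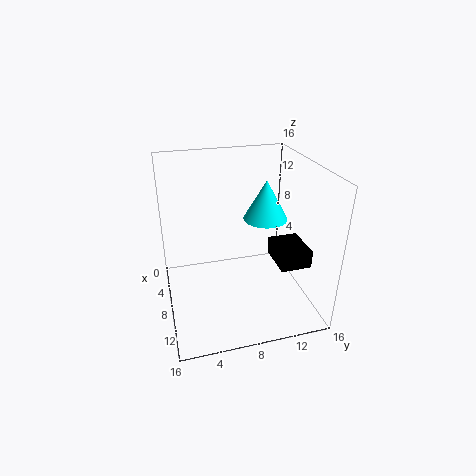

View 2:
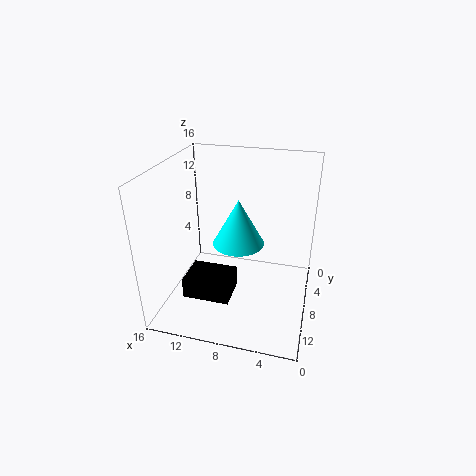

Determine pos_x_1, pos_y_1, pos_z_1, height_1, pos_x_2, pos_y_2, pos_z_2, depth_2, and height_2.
pos_x_1 = 7; pos_y_1 = 11.5; pos_z_1 = 9.5; height_1 = 4.5; pos_x_2 = 7; pos_y_2 = 12; pos_z_2 = 5; depth_2 = 3.5; height_2 = 2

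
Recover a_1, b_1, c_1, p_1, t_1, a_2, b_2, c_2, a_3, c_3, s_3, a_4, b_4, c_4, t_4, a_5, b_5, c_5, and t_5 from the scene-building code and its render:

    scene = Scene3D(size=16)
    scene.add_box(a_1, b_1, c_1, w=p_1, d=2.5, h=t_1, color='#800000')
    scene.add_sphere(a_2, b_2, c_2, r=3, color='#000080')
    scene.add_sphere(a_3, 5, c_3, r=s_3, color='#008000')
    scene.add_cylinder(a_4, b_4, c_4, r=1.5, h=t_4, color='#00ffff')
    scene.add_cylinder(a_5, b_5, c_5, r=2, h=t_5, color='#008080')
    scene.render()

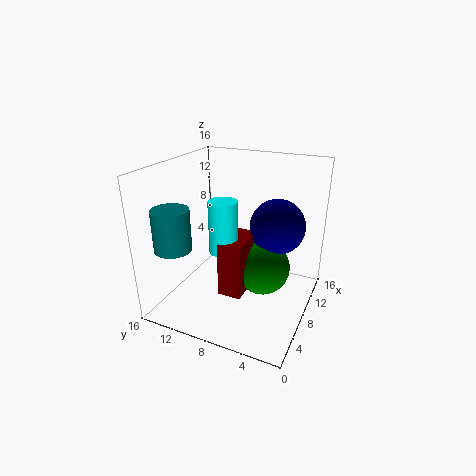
a_1 = 4; b_1 = 6; c_1 = 3; p_1 = 4.5; t_1 = 6; a_2 = 9.5; b_2 = 4; c_2 = 9.5; a_3 = 8; c_3 = 5; s_3 = 3; a_4 = 5.5; b_4 = 8.5; c_4 = 7.5; t_4 = 5.5; a_5 = 3.5; b_5 = 13.5; c_5 = 7.5; t_5 = 4.5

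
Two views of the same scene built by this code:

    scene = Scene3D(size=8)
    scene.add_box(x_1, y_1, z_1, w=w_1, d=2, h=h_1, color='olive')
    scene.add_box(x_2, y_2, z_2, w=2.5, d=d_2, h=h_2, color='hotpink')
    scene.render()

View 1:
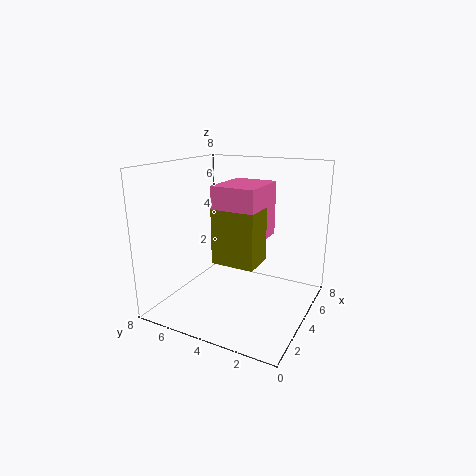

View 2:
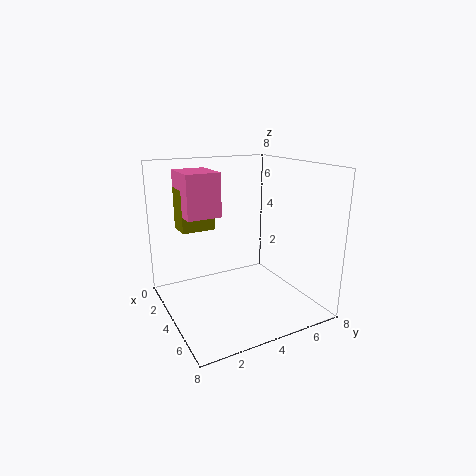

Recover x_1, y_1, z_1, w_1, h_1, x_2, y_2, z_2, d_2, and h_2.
x_1 = 0.5; y_1 = 1.5; z_1 = 4; w_1 = 1.5; h_1 = 2.5; x_2 = 0.5; y_2 = 1.5; z_2 = 5; d_2 = 2; h_2 = 2.5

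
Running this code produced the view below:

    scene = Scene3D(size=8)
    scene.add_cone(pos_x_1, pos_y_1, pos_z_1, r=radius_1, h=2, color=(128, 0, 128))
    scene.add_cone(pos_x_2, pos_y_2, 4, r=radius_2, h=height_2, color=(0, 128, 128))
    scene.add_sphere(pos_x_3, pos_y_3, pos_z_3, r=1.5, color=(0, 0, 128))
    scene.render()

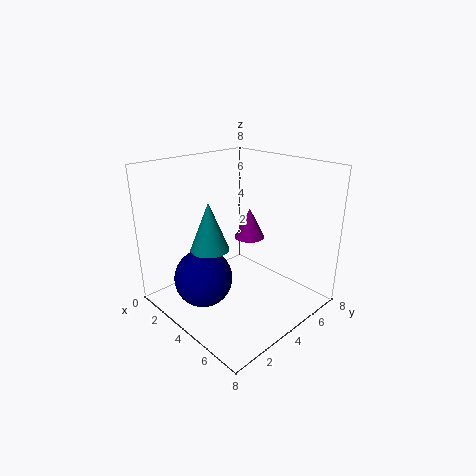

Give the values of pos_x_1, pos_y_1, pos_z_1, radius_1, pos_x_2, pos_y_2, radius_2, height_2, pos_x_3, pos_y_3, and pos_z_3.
pos_x_1 = 2, pos_y_1 = 7, pos_z_1 = 2.5, radius_1 = 1, pos_x_2 = 4, pos_y_2 = 2, radius_2 = 1, height_2 = 2.5, pos_x_3 = 4, pos_y_3 = 1.5, pos_z_3 = 2.5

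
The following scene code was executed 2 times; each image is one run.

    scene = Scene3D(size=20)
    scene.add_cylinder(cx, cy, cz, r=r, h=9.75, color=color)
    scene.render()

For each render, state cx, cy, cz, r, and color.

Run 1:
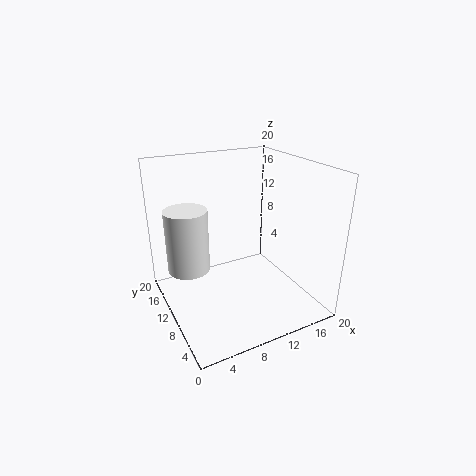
cx = 4.75
cy = 16.5
cz = 3
r = 3.25
color = 'white'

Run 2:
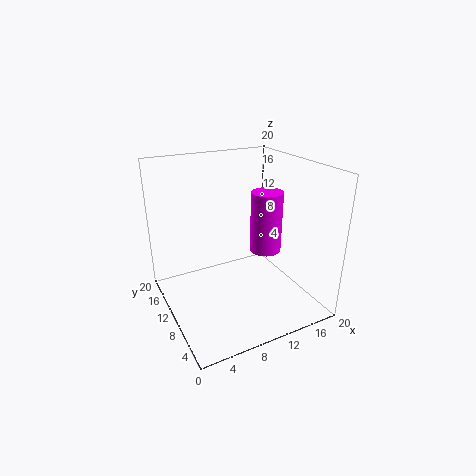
cx = 17
cy = 13.75
cz = 4.75
r = 2.5
color = 'magenta'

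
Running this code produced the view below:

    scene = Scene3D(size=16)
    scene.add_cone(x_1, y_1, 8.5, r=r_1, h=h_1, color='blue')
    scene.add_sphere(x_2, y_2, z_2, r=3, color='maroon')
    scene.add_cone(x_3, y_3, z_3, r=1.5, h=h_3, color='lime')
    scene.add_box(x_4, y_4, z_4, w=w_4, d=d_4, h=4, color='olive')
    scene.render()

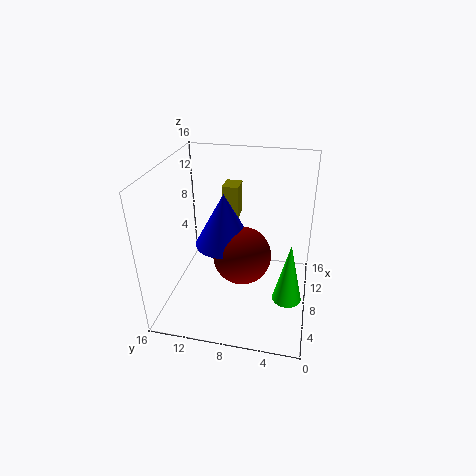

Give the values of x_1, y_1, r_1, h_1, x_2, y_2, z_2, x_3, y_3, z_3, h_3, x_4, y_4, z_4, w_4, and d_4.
x_1 = 6; y_1 = 9; r_1 = 3; h_1 = 5.5; x_2 = 5.5; y_2 = 7; z_2 = 7.5; x_3 = 4.5; y_3 = 2; z_3 = 3.5; h_3 = 6.5; x_4 = 12.5; y_4 = 9; z_4 = 8; w_4 = 2.5; d_4 = 2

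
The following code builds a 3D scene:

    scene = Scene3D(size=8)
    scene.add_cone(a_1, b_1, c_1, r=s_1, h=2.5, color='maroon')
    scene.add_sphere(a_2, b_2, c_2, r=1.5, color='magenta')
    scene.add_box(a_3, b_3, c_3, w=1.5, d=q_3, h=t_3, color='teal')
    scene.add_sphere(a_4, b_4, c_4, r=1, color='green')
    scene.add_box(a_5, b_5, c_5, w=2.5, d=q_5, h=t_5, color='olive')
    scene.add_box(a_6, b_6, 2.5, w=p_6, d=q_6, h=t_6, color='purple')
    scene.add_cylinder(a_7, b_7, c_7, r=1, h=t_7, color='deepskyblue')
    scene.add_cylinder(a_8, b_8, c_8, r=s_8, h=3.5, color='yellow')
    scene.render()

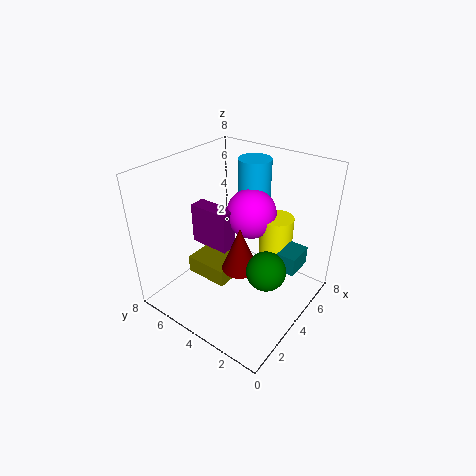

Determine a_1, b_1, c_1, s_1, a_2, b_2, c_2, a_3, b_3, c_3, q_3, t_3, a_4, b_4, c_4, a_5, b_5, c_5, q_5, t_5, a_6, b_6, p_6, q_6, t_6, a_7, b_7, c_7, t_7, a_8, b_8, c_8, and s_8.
a_1 = 3.5, b_1 = 3.5, c_1 = 2.5, s_1 = 1, a_2 = 6, b_2 = 4.5, c_2 = 4.5, a_3 = 4, b_3 = 0.5, c_3 = 3, q_3 = 1, t_3 = 1, a_4 = 3, b_4 = 1.5, c_4 = 3.5, a_5 = 2.5, b_5 = 4, c_5 = 1.5, q_5 = 2.5, t_5 = 1, a_6 = 4, b_6 = 5, p_6 = 1, q_6 = 2.5, t_6 = 2.5, a_7 = 7, b_7 = 5, c_7 = 3.5, t_7 = 4, a_8 = 6.5, b_8 = 3, c_8 = 1, s_8 = 1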